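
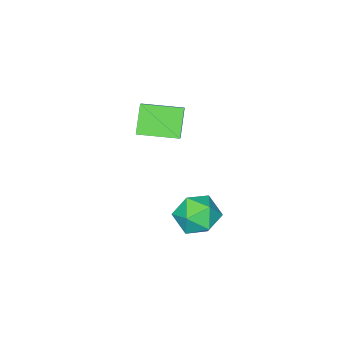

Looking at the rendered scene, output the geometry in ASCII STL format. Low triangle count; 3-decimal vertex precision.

solid 
facet normal -0.577 -0.524 -0.627
outer loop
vertex -2.68 -0.919 3.923
vertex -3.762 0.425 3.795
vertex -1.923 -0.415 2.806
endloop
endfacet
facet normal 0.626 -0.777 0.074
outer loop
vertex -1.318 0.135 3.465
vertex -2.68 -0.919 3.923
vertex -1.923 -0.415 2.806
endloop
endfacet
facet normal -0.577 -0.523 -0.627
outer loop
vertex -1.923 -0.415 2.806
vertex -3.762 0.425 3.795
vertex -3.005 0.929 2.679
endloop
endfacet
facet normal 0.526 0.350 -0.775
outer loop
vertex -3.005 0.929 2.679
vertex -1.318 0.135 3.465
vertex -1.923 -0.415 2.806
endloop
endfacet
facet normal -0.526 -0.350 0.775
outer loop
vertex -2.68 -0.919 3.923
vertex -3.157 0.975 4.454
vertex -3.762 0.425 3.795
endloop
endfacet
facet normal 0.626 -0.777 0.074
outer loop
vertex -2.075 -0.369 4.581
vertex -2.68 -0.919 3.923
vertex -1.318 0.135 3.465
endloop
endfacet
facet normal -0.526 -0.350 0.776
outer loop
vertex -2.075 -0.369 4.581
vertex -3.157 0.975 4.454
vertex -2.68 -0.919 3.923
endloop
endfacet
facet normal -0.626 0.777 -0.074
outer loop
vertex -3.762 0.425 3.795
vertex -3.157 0.975 4.454
vertex -3.005 0.929 2.679
endloop
endfacet
facet normal 0.526 0.349 -0.776
outer loop
vertex -2.4 1.479 3.337
vertex -1.318 0.135 3.465
vertex -3.005 0.929 2.679
endloop
endfacet
facet normal -0.626 0.777 -0.074
outer loop
vertex -3.005 0.929 2.679
vertex -3.157 0.975 4.454
vertex -2.4 1.479 3.337
endloop
endfacet
facet normal 0.576 0.524 0.627
outer loop
vertex -2.4 1.479 3.337
vertex -2.075 -0.369 4.581
vertex -1.318 0.135 3.465
endloop
endfacet
facet normal 0.577 0.524 0.627
outer loop
vertex -3.157 0.975 4.454
vertex -2.075 -0.369 4.581
vertex -2.4 1.479 3.337
endloop
endfacet
facet normal 0.388 0.166 0.907
outer loop
vertex -2.704 2.831 -0.34
vertex -2.46 1.79 -0.254
vertex -1.752 2.473 -0.682
endloop
endfacet
facet normal 0.456 0.743 0.491
outer loop
vertex -2.704 2.831 -0.34
vertex -1.752 2.473 -0.682
vertex -2.296 3.191 -1.264
endloop
endfacet
facet normal -0.196 0.940 0.280
outer loop
vertex -2.704 2.831 -0.34
vertex -2.296 3.191 -1.264
vertex -3.339 2.953 -1.195
endloop
endfacet
facet normal -0.668 0.485 0.565
outer loop
vertex -2.704 2.831 -0.34
vertex -3.339 2.953 -1.195
vertex -3.44 2.086 -0.571
endloop
endfacet
facet normal -0.306 0.007 0.952
outer loop
vertex -2.704 2.831 -0.34
vertex -3.44 2.086 -0.571
vertex -2.46 1.79 -0.254
endloop
endfacet
facet normal 0.827 0.555 -0.089
outer loop
vertex -2.296 3.191 -1.264
vertex -1.752 2.473 -0.682
vertex -1.8 2.374 -1.749
endloop
endfacet
facet normal 0.718 -0.379 0.584
outer loop
vertex -1.752 2.473 -0.682
vertex -2.46 1.79 -0.254
vertex -1.901 1.507 -1.125
endloop
endfacet
facet normal -0.405 -0.636 0.657
outer loop
vertex -2.46 1.79 -0.254
vertex -3.44 2.086 -0.571
vertex -2.944 1.269 -1.056
endloop
endfacet
facet normal -0.990 0.138 0.032
outer loop
vertex -3.44 2.086 -0.571
vertex -3.339 2.953 -1.195
vertex -3.488 1.987 -1.638
endloop
endfacet
facet normal -0.228 0.874 -0.430
outer loop
vertex -3.339 2.953 -1.195
vertex -2.296 3.191 -1.264
vertex -2.78 2.67 -2.066
endloop
endfacet
facet normal 0.668 -0.485 -0.565
outer loop
vertex -2.536 1.629 -1.98
vertex -1.8 2.374 -1.749
vertex -1.901 1.507 -1.125
endloop
endfacet
facet normal 0.196 -0.940 -0.280
outer loop
vertex -2.536 1.629 -1.98
vertex -1.901 1.507 -1.125
vertex -2.944 1.269 -1.056
endloop
endfacet
facet normal -0.456 -0.743 -0.491
outer loop
vertex -2.536 1.629 -1.98
vertex -2.944 1.269 -1.056
vertex -3.488 1.987 -1.638
endloop
endfacet
facet normal -0.388 -0.166 -0.907
outer loop
vertex -2.536 1.629 -1.98
vertex -3.488 1.987 -1.638
vertex -2.78 2.67 -2.066
endloop
endfacet
facet normal 0.306 -0.007 -0.952
outer loop
vertex -2.536 1.629 -1.98
vertex -2.78 2.67 -2.066
vertex -1.8 2.374 -1.749
endloop
endfacet
facet normal 0.990 -0.138 -0.032
outer loop
vertex -1.901 1.507 -1.125
vertex -1.8 2.374 -1.749
vertex -1.752 2.473 -0.682
endloop
endfacet
facet normal 0.228 -0.874 0.430
outer loop
vertex -2.944 1.269 -1.056
vertex -1.901 1.507 -1.125
vertex -2.46 1.79 -0.254
endloop
endfacet
facet normal -0.827 -0.555 0.089
outer loop
vertex -3.488 1.987 -1.638
vertex -2.944 1.269 -1.056
vertex -3.44 2.086 -0.571
endloop
endfacet
facet normal -0.718 0.379 -0.584
outer loop
vertex -2.78 2.67 -2.066
vertex -3.488 1.987 -1.638
vertex -3.339 2.953 -1.195
endloop
endfacet
facet normal 0.405 0.636 -0.657
outer loop
vertex -1.8 2.374 -1.749
vertex -2.78 2.67 -2.066
vertex -2.296 3.191 -1.264
endloop
endfacet

endsolid


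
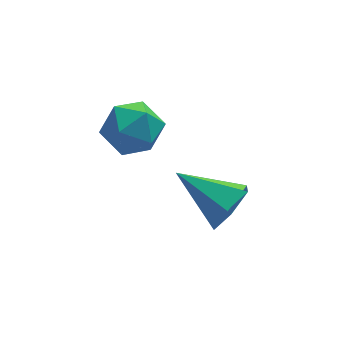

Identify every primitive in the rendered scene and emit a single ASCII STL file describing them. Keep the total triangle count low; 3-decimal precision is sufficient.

solid 
facet normal -0.779 0.568 0.264
outer loop
vertex -3.82 1.348 2.67
vertex -4.447 0.455 2.74
vertex -3.895 0.805 3.616
endloop
endfacet
facet normal -0.166 0.861 0.481
outer loop
vertex -3.82 1.348 2.67
vertex -3.895 0.805 3.616
vertex -2.926 1.182 3.276
endloop
endfacet
facet normal 0.243 0.965 -0.095
outer loop
vertex -3.82 1.348 2.67
vertex -2.926 1.182 3.276
vertex -2.88 1.064 2.19
endloop
endfacet
facet normal -0.118 0.736 -0.666
outer loop
vertex -3.82 1.348 2.67
vertex -2.88 1.064 2.19
vertex -3.82 0.614 1.859
endloop
endfacet
facet normal -0.749 0.491 -0.445
outer loop
vertex -3.82 1.348 2.67
vertex -3.82 0.614 1.859
vertex -4.447 0.455 2.74
endloop
endfacet
facet normal 0.165 0.392 0.905
outer loop
vertex -2.926 1.182 3.276
vertex -3.895 0.805 3.616
vertex -3.0 0.186 3.721
endloop
endfacet
facet normal -0.828 -0.082 0.555
outer loop
vertex -3.895 0.805 3.616
vertex -4.447 0.455 2.74
vertex -3.94 -0.264 3.39
endloop
endfacet
facet normal -0.779 -0.207 -0.592
outer loop
vertex -4.447 0.455 2.74
vertex -3.82 0.614 1.859
vertex -3.894 -0.382 2.304
endloop
endfacet
facet normal 0.244 0.191 -0.951
outer loop
vertex -3.82 0.614 1.859
vertex -2.88 1.064 2.19
vertex -2.925 -0.005 1.964
endloop
endfacet
facet normal 0.828 0.560 -0.026
outer loop
vertex -2.88 1.064 2.19
vertex -2.926 1.182 3.276
vertex -2.373 0.345 2.84
endloop
endfacet
facet normal 0.118 -0.736 0.666
outer loop
vertex -3.0 -0.548 2.91
vertex -3.0 0.186 3.721
vertex -3.94 -0.264 3.39
endloop
endfacet
facet normal -0.243 -0.965 0.095
outer loop
vertex -3.0 -0.548 2.91
vertex -3.94 -0.264 3.39
vertex -3.894 -0.382 2.304
endloop
endfacet
facet normal 0.166 -0.861 -0.481
outer loop
vertex -3.0 -0.548 2.91
vertex -3.894 -0.382 2.304
vertex -2.925 -0.005 1.964
endloop
endfacet
facet normal 0.779 -0.568 -0.264
outer loop
vertex -3.0 -0.548 2.91
vertex -2.925 -0.005 1.964
vertex -2.373 0.345 2.84
endloop
endfacet
facet normal 0.749 -0.491 0.445
outer loop
vertex -3.0 -0.548 2.91
vertex -2.373 0.345 2.84
vertex -3.0 0.186 3.721
endloop
endfacet
facet normal -0.244 -0.191 0.951
outer loop
vertex -3.94 -0.264 3.39
vertex -3.0 0.186 3.721
vertex -3.895 0.805 3.616
endloop
endfacet
facet normal -0.828 -0.560 0.026
outer loop
vertex -3.894 -0.382 2.304
vertex -3.94 -0.264 3.39
vertex -4.447 0.455 2.74
endloop
endfacet
facet normal -0.165 -0.392 -0.905
outer loop
vertex -2.925 -0.005 1.964
vertex -3.894 -0.382 2.304
vertex -3.82 0.614 1.859
endloop
endfacet
facet normal 0.828 0.082 -0.555
outer loop
vertex -2.373 0.345 2.84
vertex -2.925 -0.005 1.964
vertex -2.88 1.064 2.19
endloop
endfacet
facet normal 0.779 0.207 0.592
outer loop
vertex -3.0 0.186 3.721
vertex -2.373 0.345 2.84
vertex -2.926 1.182 3.276
endloop
endfacet
facet normal 0.708 -0.513 -0.485
outer loop
vertex -0.06 -1.11 0.229
vertex -0.579 -1.002 -0.642
vertex 0.113 -0.304 -0.371
endloop
endfacet
facet normal 0.366 0.504 0.782
outer loop
vertex -0.06 -1.11 0.229
vertex 0.113 -0.304 -0.371
vertex -2.101 0.102 0.402
endloop
endfacet
facet normal 0.708 -0.513 -0.485
outer loop
vertex 0.113 -0.304 -0.371
vertex -0.579 -1.002 -0.642
vertex -0.406 -0.196 -1.242
endloop
endfacet
facet normal 0.184 0.983 0.012
outer loop
vertex 0.113 -0.304 -0.371
vertex -0.406 -0.196 -1.242
vertex -2.101 0.102 0.402
endloop
endfacet
facet normal 0.707 -0.514 -0.486
outer loop
vertex -0.406 -0.196 -1.242
vertex -0.579 -1.002 -0.642
vertex -1.099 -0.893 -1.513
endloop
endfacet
facet normal -0.449 0.675 -0.586
outer loop
vertex -0.406 -0.196 -1.242
vertex -1.099 -0.893 -1.513
vertex -2.101 0.102 0.402
endloop
endfacet
facet normal 0.707 -0.513 -0.486
outer loop
vertex -1.099 -0.893 -1.513
vertex -0.579 -1.002 -0.642
vertex -1.272 -1.7 -0.913
endloop
endfacet
facet normal -0.903 -0.114 -0.414
outer loop
vertex -1.099 -0.893 -1.513
vertex -1.272 -1.7 -0.913
vertex -2.101 0.102 0.402
endloop
endfacet
facet normal 0.707 -0.514 -0.485
outer loop
vertex -1.272 -1.7 -0.913
vertex -0.579 -1.002 -0.642
vertex -0.753 -1.808 -0.042
endloop
endfacet
facet normal -0.722 -0.593 0.357
outer loop
vertex -1.272 -1.7 -0.913
vertex -0.753 -1.808 -0.042
vertex -2.101 0.102 0.402
endloop
endfacet
facet normal 0.707 -0.514 -0.485
outer loop
vertex -0.753 -1.808 -0.042
vertex -0.579 -1.002 -0.642
vertex -0.06 -1.11 0.229
endloop
endfacet
facet normal -0.088 -0.284 0.955
outer loop
vertex -0.753 -1.808 -0.042
vertex -0.06 -1.11 0.229
vertex -2.101 0.102 0.402
endloop
endfacet

endsolid


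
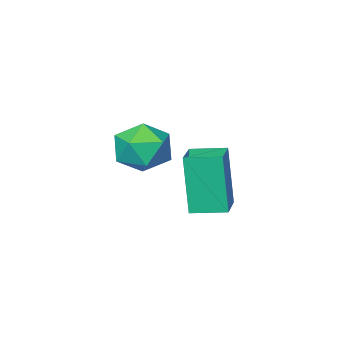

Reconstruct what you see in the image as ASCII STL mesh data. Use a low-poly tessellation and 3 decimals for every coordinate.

solid 
facet normal -0.725 0.681 0.104
outer loop
vertex -4.742 -0.259 -0.37
vertex -3.916 0.595 -0.203
vertex -4.697 0.108 -2.458
endloop
endfacet
facet normal -0.689 -0.711 -0.140
outer loop
vertex -3.864 -0.675 -2.577
vertex -4.742 -0.259 -0.37
vertex -4.697 0.108 -2.458
endloop
endfacet
facet normal -0.725 0.681 0.104
outer loop
vertex -4.697 0.108 -2.458
vertex -3.916 0.595 -0.203
vertex -3.871 0.962 -2.29
endloop
endfacet
facet normal 0.022 0.173 -0.985
outer loop
vertex -3.871 0.962 -2.29
vertex -3.864 -0.675 -2.577
vertex -4.697 0.108 -2.458
endloop
endfacet
facet normal -0.021 -0.172 0.985
outer loop
vertex -4.742 -0.259 -0.37
vertex -3.083 -0.188 -0.322
vertex -3.916 0.595 -0.203
endloop
endfacet
facet normal -0.689 -0.711 -0.140
outer loop
vertex -3.909 -1.042 -0.49
vertex -4.742 -0.259 -0.37
vertex -3.864 -0.675 -2.577
endloop
endfacet
facet normal -0.021 -0.173 0.985
outer loop
vertex -3.909 -1.042 -0.49
vertex -3.083 -0.188 -0.322
vertex -4.742 -0.259 -0.37
endloop
endfacet
facet normal 0.689 0.711 0.140
outer loop
vertex -3.916 0.595 -0.203
vertex -3.083 -0.188 -0.322
vertex -3.871 0.962 -2.29
endloop
endfacet
facet normal 0.021 0.173 -0.985
outer loop
vertex -3.038 0.179 -2.41
vertex -3.864 -0.675 -2.577
vertex -3.871 0.962 -2.29
endloop
endfacet
facet normal 0.689 0.711 0.140
outer loop
vertex -3.871 0.962 -2.29
vertex -3.083 -0.188 -0.322
vertex -3.038 0.179 -2.41
endloop
endfacet
facet normal 0.725 -0.681 -0.104
outer loop
vertex -3.038 0.179 -2.41
vertex -3.909 -1.042 -0.49
vertex -3.864 -0.675 -2.577
endloop
endfacet
facet normal 0.725 -0.681 -0.104
outer loop
vertex -3.083 -0.188 -0.322
vertex -3.909 -1.042 -0.49
vertex -3.038 0.179 -2.41
endloop
endfacet
facet normal 0.224 0.495 0.840
outer loop
vertex -3.869 -2.312 -0.661
vertex -3.757 -3.208 -0.163
vertex -2.949 -2.775 -0.634
endloop
endfacet
facet normal 0.427 0.865 0.264
outer loop
vertex -3.869 -2.312 -0.661
vertex -2.949 -2.775 -0.634
vertex -3.283 -2.343 -1.508
endloop
endfacet
facet normal -0.150 0.979 -0.139
outer loop
vertex -3.869 -2.312 -0.661
vertex -3.283 -2.343 -1.508
vertex -4.298 -2.508 -1.577
endloop
endfacet
facet normal -0.710 0.679 0.187
outer loop
vertex -3.869 -2.312 -0.661
vertex -4.298 -2.508 -1.577
vertex -4.591 -3.043 -0.746
endloop
endfacet
facet normal -0.478 0.380 0.792
outer loop
vertex -3.869 -2.312 -0.661
vertex -4.591 -3.043 -0.746
vertex -3.757 -3.208 -0.163
endloop
endfacet
facet normal 0.881 0.460 -0.109
outer loop
vertex -3.283 -2.343 -1.508
vertex -2.949 -2.775 -0.634
vertex -2.809 -3.257 -1.534
endloop
endfacet
facet normal 0.553 -0.139 0.821
outer loop
vertex -2.949 -2.775 -0.634
vertex -3.757 -3.208 -0.163
vertex -3.102 -3.792 -0.703
endloop
endfacet
facet normal -0.584 -0.324 0.744
outer loop
vertex -3.757 -3.208 -0.163
vertex -4.591 -3.043 -0.746
vertex -4.117 -3.957 -0.772
endloop
endfacet
facet normal -0.959 0.160 -0.235
outer loop
vertex -4.591 -3.043 -0.746
vertex -4.298 -2.508 -1.577
vertex -4.451 -3.525 -1.646
endloop
endfacet
facet normal -0.053 0.645 -0.762
outer loop
vertex -4.298 -2.508 -1.577
vertex -3.283 -2.343 -1.508
vertex -3.643 -3.092 -2.117
endloop
endfacet
facet normal 0.710 -0.679 -0.187
outer loop
vertex -3.531 -3.988 -1.619
vertex -2.809 -3.257 -1.534
vertex -3.102 -3.792 -0.703
endloop
endfacet
facet normal 0.150 -0.979 0.139
outer loop
vertex -3.531 -3.988 -1.619
vertex -3.102 -3.792 -0.703
vertex -4.117 -3.957 -0.772
endloop
endfacet
facet normal -0.427 -0.865 -0.264
outer loop
vertex -3.531 -3.988 -1.619
vertex -4.117 -3.957 -0.772
vertex -4.451 -3.525 -1.646
endloop
endfacet
facet normal -0.224 -0.495 -0.840
outer loop
vertex -3.531 -3.988 -1.619
vertex -4.451 -3.525 -1.646
vertex -3.643 -3.092 -2.117
endloop
endfacet
facet normal 0.478 -0.380 -0.792
outer loop
vertex -3.531 -3.988 -1.619
vertex -3.643 -3.092 -2.117
vertex -2.809 -3.257 -1.534
endloop
endfacet
facet normal 0.959 -0.160 0.235
outer loop
vertex -3.102 -3.792 -0.703
vertex -2.809 -3.257 -1.534
vertex -2.949 -2.775 -0.634
endloop
endfacet
facet normal 0.053 -0.645 0.762
outer loop
vertex -4.117 -3.957 -0.772
vertex -3.102 -3.792 -0.703
vertex -3.757 -3.208 -0.163
endloop
endfacet
facet normal -0.881 -0.460 0.109
outer loop
vertex -4.451 -3.525 -1.646
vertex -4.117 -3.957 -0.772
vertex -4.591 -3.043 -0.746
endloop
endfacet
facet normal -0.553 0.139 -0.821
outer loop
vertex -3.643 -3.092 -2.117
vertex -4.451 -3.525 -1.646
vertex -4.298 -2.508 -1.577
endloop
endfacet
facet normal 0.584 0.324 -0.744
outer loop
vertex -2.809 -3.257 -1.534
vertex -3.643 -3.092 -2.117
vertex -3.283 -2.343 -1.508
endloop
endfacet

endsolid


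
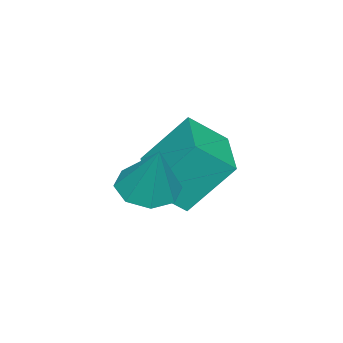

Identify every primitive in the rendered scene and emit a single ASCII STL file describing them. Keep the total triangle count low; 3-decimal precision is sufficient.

solid 
facet normal -0.304 -0.336 -0.891
outer loop
vertex -0.037 -2.826 -1.96
vertex -0.698 -2.66 -1.797
vertex -0.165 -2.326 -2.105
endloop
endfacet
facet normal 0.966 0.257 0.035
outer loop
vertex -0.037 -2.826 -1.96
vertex -0.165 -2.326 -2.105
vertex -0.262 -2.18 -0.523
endloop
endfacet
facet normal -0.305 -0.335 -0.891
outer loop
vertex -0.165 -2.326 -2.105
vertex -0.698 -2.66 -1.797
vertex -0.604 -2.022 -2.069
endloop
endfacet
facet normal 0.567 0.823 -0.041
outer loop
vertex -0.165 -2.326 -2.105
vertex -0.604 -2.022 -2.069
vertex -0.262 -2.18 -0.523
endloop
endfacet
facet normal -0.303 -0.336 -0.892
outer loop
vertex -0.604 -2.022 -2.069
vertex -0.698 -2.66 -1.797
vertex -1.099 -2.091 -1.875
endloop
endfacet
facet normal -0.090 0.989 0.121
outer loop
vertex -0.604 -2.022 -2.069
vertex -1.099 -2.091 -1.875
vertex -0.262 -2.18 -0.523
endloop
endfacet
facet normal -0.305 -0.337 -0.891
outer loop
vertex -1.099 -2.091 -1.875
vertex -0.698 -2.66 -1.797
vertex -1.358 -2.494 -1.634
endloop
endfacet
facet normal -0.622 0.656 0.428
outer loop
vertex -1.099 -2.091 -1.875
vertex -1.358 -2.494 -1.634
vertex -0.262 -2.18 -0.523
endloop
endfacet
facet normal -0.304 -0.335 -0.892
outer loop
vertex -1.358 -2.494 -1.634
vertex -0.698 -2.66 -1.797
vertex -1.23 -2.994 -1.49
endloop
endfacet
facet normal -0.714 0.019 0.699
outer loop
vertex -1.358 -2.494 -1.634
vertex -1.23 -2.994 -1.49
vertex -0.262 -2.18 -0.523
endloop
endfacet
facet normal -0.304 -0.336 -0.892
outer loop
vertex -1.23 -2.994 -1.49
vertex -0.698 -2.66 -1.797
vertex -0.791 -3.298 -1.525
endloop
endfacet
facet normal -0.316 -0.546 0.776
outer loop
vertex -1.23 -2.994 -1.49
vertex -0.791 -3.298 -1.525
vertex -0.262 -2.18 -0.523
endloop
endfacet
facet normal -0.304 -0.336 -0.891
outer loop
vertex -0.791 -3.298 -1.525
vertex -0.698 -2.66 -1.797
vertex -0.297 -3.228 -1.72
endloop
endfacet
facet normal 0.343 -0.712 0.613
outer loop
vertex -0.791 -3.298 -1.525
vertex -0.297 -3.228 -1.72
vertex -0.262 -2.18 -0.523
endloop
endfacet
facet normal -0.304 -0.336 -0.892
outer loop
vertex -0.297 -3.228 -1.72
vertex -0.698 -2.66 -1.797
vertex -0.037 -2.826 -1.96
endloop
endfacet
facet normal 0.872 -0.380 0.308
outer loop
vertex -0.297 -3.228 -1.72
vertex -0.037 -2.826 -1.96
vertex -0.262 -2.18 -0.523
endloop
endfacet
facet normal -0.858 -0.510 0.062
outer loop
vertex -2.562 -3.78 -2.037
vertex -3.01 -2.877 -0.807
vertex -3.035 -3.069 -2.73
endloop
endfacet
facet normal 0.281 -0.567 -0.774
outer loop
vertex -1.61 -2.223 -2.833
vertex -2.562 -3.78 -2.037
vertex -3.035 -3.069 -2.73
endloop
endfacet
facet normal -0.858 -0.509 0.062
outer loop
vertex -3.035 -3.069 -2.73
vertex -3.01 -2.877 -0.807
vertex -3.482 -2.166 -1.5
endloop
endfacet
facet normal -0.429 0.646 -0.631
outer loop
vertex -3.482 -2.166 -1.5
vertex -1.61 -2.223 -2.833
vertex -3.035 -3.069 -2.73
endloop
endfacet
facet normal 0.429 -0.646 0.631
outer loop
vertex -2.562 -3.78 -2.037
vertex -1.585 -2.031 -0.91
vertex -3.01 -2.877 -0.807
endloop
endfacet
facet normal 0.281 -0.568 -0.774
outer loop
vertex -1.138 -2.934 -2.14
vertex -2.562 -3.78 -2.037
vertex -1.61 -2.223 -2.833
endloop
endfacet
facet normal 0.430 -0.646 0.631
outer loop
vertex -1.138 -2.934 -2.14
vertex -1.585 -2.031 -0.91
vertex -2.562 -3.78 -2.037
endloop
endfacet
facet normal -0.281 0.568 0.774
outer loop
vertex -3.01 -2.877 -0.807
vertex -1.585 -2.031 -0.91
vertex -3.482 -2.166 -1.5
endloop
endfacet
facet normal -0.430 0.646 -0.631
outer loop
vertex -2.058 -1.32 -1.603
vertex -1.61 -2.223 -2.833
vertex -3.482 -2.166 -1.5
endloop
endfacet
facet normal -0.281 0.567 0.774
outer loop
vertex -3.482 -2.166 -1.5
vertex -1.585 -2.031 -0.91
vertex -2.058 -1.32 -1.603
endloop
endfacet
facet normal 0.858 0.510 -0.062
outer loop
vertex -2.058 -1.32 -1.603
vertex -1.138 -2.934 -2.14
vertex -1.61 -2.223 -2.833
endloop
endfacet
facet normal 0.858 0.510 -0.063
outer loop
vertex -1.585 -2.031 -0.91
vertex -1.138 -2.934 -2.14
vertex -2.058 -1.32 -1.603
endloop
endfacet

endsolid


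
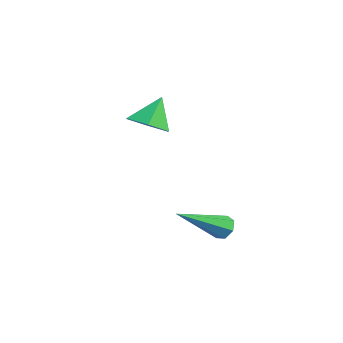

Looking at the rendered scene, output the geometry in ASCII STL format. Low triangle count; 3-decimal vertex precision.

solid 
facet normal 0.214 -0.464 -0.860
outer loop
vertex -2.116 2.644 -0.455
vertex -2.852 2.088 -0.338
vertex -2.946 2.892 -0.795
endloop
endfacet
facet normal 0.238 0.964 0.122
outer loop
vertex -2.116 2.644 -0.455
vertex -2.946 2.892 -0.795
vertex -3.148 2.732 0.858
endloop
endfacet
facet normal 0.213 -0.464 -0.860
outer loop
vertex -2.946 2.892 -0.795
vertex -2.852 2.088 -0.338
vertex -3.681 2.335 -0.677
endloop
endfacet
facet normal -0.604 0.797 0.003
outer loop
vertex -2.946 2.892 -0.795
vertex -3.681 2.335 -0.677
vertex -3.148 2.732 0.858
endloop
endfacet
facet normal 0.213 -0.464 -0.860
outer loop
vertex -3.681 2.335 -0.677
vertex -2.852 2.088 -0.338
vertex -3.587 1.531 -0.22
endloop
endfacet
facet normal -0.948 0.066 0.312
outer loop
vertex -3.681 2.335 -0.677
vertex -3.587 1.531 -0.22
vertex -3.148 2.732 0.858
endloop
endfacet
facet normal 0.214 -0.464 -0.860
outer loop
vertex -3.587 1.531 -0.22
vertex -2.852 2.088 -0.338
vertex -2.757 1.283 0.12
endloop
endfacet
facet normal -0.452 -0.499 0.740
outer loop
vertex -3.587 1.531 -0.22
vertex -2.757 1.283 0.12
vertex -3.148 2.732 0.858
endloop
endfacet
facet normal 0.214 -0.464 -0.860
outer loop
vertex -2.757 1.283 0.12
vertex -2.852 2.088 -0.338
vertex -2.022 1.84 0.002
endloop
endfacet
facet normal 0.390 -0.332 0.859
outer loop
vertex -2.757 1.283 0.12
vertex -2.022 1.84 0.002
vertex -3.148 2.732 0.858
endloop
endfacet
facet normal 0.214 -0.464 -0.860
outer loop
vertex -2.022 1.84 0.002
vertex -2.852 2.088 -0.338
vertex -2.116 2.644 -0.455
endloop
endfacet
facet normal 0.734 0.398 0.550
outer loop
vertex -2.022 1.84 0.002
vertex -2.116 2.644 -0.455
vertex -3.148 2.732 0.858
endloop
endfacet
facet normal -0.172 0.849 -0.500
outer loop
vertex 1.852 3.611 -3.326
vertex 1.622 3.335 -3.715
vertex 1.399 3.545 -3.282
endloop
endfacet
facet normal 0.046 0.316 0.948
outer loop
vertex 1.852 3.611 -3.326
vertex 1.399 3.545 -3.282
vertex 1.998 1.485 -2.625
endloop
endfacet
facet normal -0.173 0.848 -0.500
outer loop
vertex 1.399 3.545 -3.282
vertex 1.622 3.335 -3.715
vertex 1.114 3.32 -3.565
endloop
endfacet
facet normal -0.711 0.017 0.703
outer loop
vertex 1.399 3.545 -3.282
vertex 1.114 3.32 -3.565
vertex 1.998 1.485 -2.625
endloop
endfacet
facet normal -0.172 0.849 -0.499
outer loop
vertex 1.114 3.32 -3.565
vertex 1.622 3.335 -3.715
vertex 1.211 3.107 -3.961
endloop
endfacet
facet normal -0.903 -0.430 0.010
outer loop
vertex 1.114 3.32 -3.565
vertex 1.211 3.107 -3.961
vertex 1.998 1.485 -2.625
endloop
endfacet
facet normal -0.171 0.848 -0.501
outer loop
vertex 1.211 3.107 -3.961
vertex 1.622 3.335 -3.715
vertex 1.618 3.065 -4.171
endloop
endfacet
facet normal -0.387 -0.691 -0.611
outer loop
vertex 1.211 3.107 -3.961
vertex 1.618 3.065 -4.171
vertex 1.998 1.485 -2.625
endloop
endfacet
facet normal -0.174 0.848 -0.501
outer loop
vertex 1.618 3.065 -4.171
vertex 1.622 3.335 -3.715
vertex 2.028 3.227 -4.039
endloop
endfacet
facet normal 0.447 -0.568 -0.691
outer loop
vertex 1.618 3.065 -4.171
vertex 2.028 3.227 -4.039
vertex 1.998 1.485 -2.625
endloop
endfacet
facet normal -0.173 0.849 -0.500
outer loop
vertex 2.028 3.227 -4.039
vertex 1.622 3.335 -3.715
vertex 2.132 3.47 -3.662
endloop
endfacet
facet normal 0.973 -0.154 -0.169
outer loop
vertex 2.028 3.227 -4.039
vertex 2.132 3.47 -3.662
vertex 1.998 1.485 -2.625
endloop
endfacet
facet normal -0.173 0.849 -0.500
outer loop
vertex 2.132 3.47 -3.662
vertex 1.622 3.335 -3.715
vertex 1.852 3.611 -3.326
endloop
endfacet
facet normal 0.793 0.239 0.560
outer loop
vertex 2.132 3.47 -3.662
vertex 1.852 3.611 -3.326
vertex 1.998 1.485 -2.625
endloop
endfacet

endsolid


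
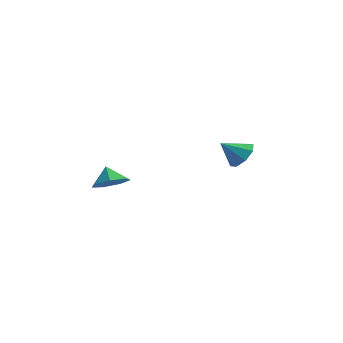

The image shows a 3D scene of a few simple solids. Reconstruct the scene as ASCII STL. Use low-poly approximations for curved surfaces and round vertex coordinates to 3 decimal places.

solid 
facet normal 0.510 -0.257 -0.821
outer loop
vertex -0.457 -2.96 2.42
vertex -1.342 -3.075 1.906
vertex -0.761 -2.23 2.003
endloop
endfacet
facet normal 0.287 0.562 0.775
outer loop
vertex -0.457 -2.96 2.42
vertex -0.761 -2.23 2.003
vertex -1.918 -2.785 2.834
endloop
endfacet
facet normal 0.510 -0.257 -0.821
outer loop
vertex -0.761 -2.23 2.003
vertex -1.342 -3.075 1.906
vertex -1.502 -2.137 1.513
endloop
endfacet
facet normal -0.149 0.906 0.397
outer loop
vertex -0.761 -2.23 2.003
vertex -1.502 -2.137 1.513
vertex -1.918 -2.785 2.834
endloop
endfacet
facet normal 0.510 -0.257 -0.821
outer loop
vertex -1.502 -2.137 1.513
vertex -1.342 -3.075 1.906
vertex -2.123 -2.75 1.319
endloop
endfacet
facet normal -0.716 0.689 0.113
outer loop
vertex -1.502 -2.137 1.513
vertex -2.123 -2.75 1.319
vertex -1.918 -2.785 2.834
endloop
endfacet
facet normal 0.510 -0.257 -0.821
outer loop
vertex -2.123 -2.75 1.319
vertex -1.342 -3.075 1.906
vertex -2.156 -3.608 1.567
endloop
endfacet
facet normal -0.988 0.077 0.135
outer loop
vertex -2.123 -2.75 1.319
vertex -2.156 -3.608 1.567
vertex -1.918 -2.785 2.834
endloop
endfacet
facet normal 0.510 -0.257 -0.821
outer loop
vertex -2.156 -3.608 1.567
vertex -1.342 -3.075 1.906
vertex -1.576 -4.065 2.071
endloop
endfacet
facet normal -0.760 -0.470 0.448
outer loop
vertex -2.156 -3.608 1.567
vertex -1.576 -4.065 2.071
vertex -1.918 -2.785 2.834
endloop
endfacet
facet normal 0.509 -0.257 -0.821
outer loop
vertex -1.576 -4.065 2.071
vertex -1.342 -3.075 1.906
vertex -0.819 -3.777 2.45
endloop
endfacet
facet normal -0.203 -0.541 0.816
outer loop
vertex -1.576 -4.065 2.071
vertex -0.819 -3.777 2.45
vertex -1.918 -2.785 2.834
endloop
endfacet
facet normal 0.510 -0.256 -0.821
outer loop
vertex -0.819 -3.777 2.45
vertex -1.342 -3.075 1.906
vertex -0.457 -2.96 2.42
endloop
endfacet
facet normal 0.263 -0.081 0.961
outer loop
vertex -0.819 -3.777 2.45
vertex -0.457 -2.96 2.42
vertex -1.918 -2.785 2.834
endloop
endfacet
facet normal 0.515 0.577 -0.633
outer loop
vertex 2.624 3.608 3.028
vertex 1.832 3.737 2.501
vertex 2.235 4.192 3.244
endloop
endfacet
facet normal 0.313 -0.139 0.940
outer loop
vertex 2.624 3.608 3.028
vertex 2.235 4.192 3.244
vertex 1.068 2.883 3.439
endloop
endfacet
facet normal 0.516 0.577 -0.633
outer loop
vertex 2.235 4.192 3.244
vertex 1.832 3.737 2.501
vertex 1.61 4.51 3.025
endloop
endfacet
facet normal -0.177 0.298 0.938
outer loop
vertex 2.235 4.192 3.244
vertex 1.61 4.51 3.025
vertex 1.068 2.883 3.439
endloop
endfacet
facet normal 0.515 0.577 -0.633
outer loop
vertex 1.61 4.51 3.025
vertex 1.832 3.737 2.501
vertex 1.115 4.375 2.499
endloop
endfacet
facet normal -0.719 0.387 0.578
outer loop
vertex 1.61 4.51 3.025
vertex 1.115 4.375 2.499
vertex 1.068 2.883 3.439
endloop
endfacet
facet normal 0.515 0.577 -0.633
outer loop
vertex 1.115 4.375 2.499
vertex 1.832 3.737 2.501
vertex 1.04 3.866 1.974
endloop
endfacet
facet normal -0.995 0.075 0.069
outer loop
vertex 1.115 4.375 2.499
vertex 1.04 3.866 1.974
vertex 1.068 2.883 3.439
endloop
endfacet
facet normal 0.515 0.577 -0.633
outer loop
vertex 1.04 3.866 1.974
vertex 1.832 3.737 2.501
vertex 1.429 3.282 1.758
endloop
endfacet
facet normal -0.843 -0.454 -0.289
outer loop
vertex 1.04 3.866 1.974
vertex 1.429 3.282 1.758
vertex 1.068 2.883 3.439
endloop
endfacet
facet normal 0.516 0.577 -0.633
outer loop
vertex 1.429 3.282 1.758
vertex 1.832 3.737 2.501
vertex 2.054 2.964 1.978
endloop
endfacet
facet normal -0.352 -0.891 -0.287
outer loop
vertex 1.429 3.282 1.758
vertex 2.054 2.964 1.978
vertex 1.068 2.883 3.439
endloop
endfacet
facet normal 0.516 0.577 -0.633
outer loop
vertex 2.054 2.964 1.978
vertex 1.832 3.737 2.501
vertex 2.549 3.099 2.504
endloop
endfacet
facet normal 0.189 -0.979 0.073
outer loop
vertex 2.054 2.964 1.978
vertex 2.549 3.099 2.504
vertex 1.068 2.883 3.439
endloop
endfacet
facet normal 0.516 0.577 -0.634
outer loop
vertex 2.549 3.099 2.504
vertex 1.832 3.737 2.501
vertex 2.624 3.608 3.028
endloop
endfacet
facet normal 0.465 -0.667 0.582
outer loop
vertex 2.549 3.099 2.504
vertex 2.624 3.608 3.028
vertex 1.068 2.883 3.439
endloop
endfacet

endsolid


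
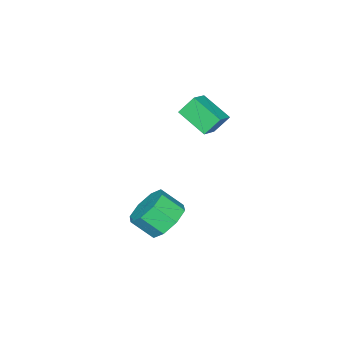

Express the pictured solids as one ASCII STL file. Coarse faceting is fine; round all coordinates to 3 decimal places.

solid 
facet normal -0.882 -0.198 -0.428
outer loop
vertex -0.511 -4.176 3.626
vertex -0.476 -2.897 2.964
vertex -0.059 -4.575 2.88
endloop
endfacet
facet normal -0.024 -0.888 0.460
outer loop
vertex 0.796 -4.383 3.296
vertex -0.511 -4.176 3.626
vertex -0.059 -4.575 2.88
endloop
endfacet
facet normal -0.882 -0.198 -0.428
outer loop
vertex -0.059 -4.575 2.88
vertex -0.476 -2.897 2.964
vertex -0.024 -3.296 2.218
endloop
endfacet
facet normal 0.472 -0.415 -0.778
outer loop
vertex -0.024 -3.296 2.218
vertex 0.796 -4.383 3.296
vertex -0.059 -4.575 2.88
endloop
endfacet
facet normal -0.472 0.415 0.778
outer loop
vertex -0.511 -4.176 3.626
vertex 0.379 -2.705 3.38
vertex -0.476 -2.897 2.964
endloop
endfacet
facet normal -0.024 -0.888 0.460
outer loop
vertex 0.344 -3.984 4.042
vertex -0.511 -4.176 3.626
vertex 0.796 -4.383 3.296
endloop
endfacet
facet normal -0.472 0.415 0.778
outer loop
vertex 0.344 -3.984 4.042
vertex 0.379 -2.705 3.38
vertex -0.511 -4.176 3.626
endloop
endfacet
facet normal 0.024 0.888 -0.460
outer loop
vertex -0.476 -2.897 2.964
vertex 0.379 -2.705 3.38
vertex -0.024 -3.296 2.218
endloop
endfacet
facet normal 0.472 -0.415 -0.778
outer loop
vertex 0.831 -3.104 2.634
vertex 0.796 -4.383 3.296
vertex -0.024 -3.296 2.218
endloop
endfacet
facet normal 0.024 0.888 -0.460
outer loop
vertex -0.024 -3.296 2.218
vertex 0.379 -2.705 3.38
vertex 0.831 -3.104 2.634
endloop
endfacet
facet normal 0.882 0.198 0.428
outer loop
vertex 0.831 -3.104 2.634
vertex 0.344 -3.984 4.042
vertex 0.796 -4.383 3.296
endloop
endfacet
facet normal 0.882 0.198 0.428
outer loop
vertex 0.379 -2.705 3.38
vertex 0.344 -3.984 4.042
vertex 0.831 -3.104 2.634
endloop
endfacet
facet normal -0.329 0.681 -0.654
outer loop
vertex 2.834 -3.988 -2.29
vertex 2.517 -3.452 -1.573
vertex 3.335 -3.517 -2.052
endloop
endfacet
facet normal 0.646 -0.343 -0.682
outer loop
vertex 2.834 -3.988 -2.29
vertex 3.335 -3.517 -2.052
vertex 3.219 -4.784 -1.525
endloop
endfacet
facet normal 0.646 -0.343 -0.682
outer loop
vertex 3.219 -4.784 -1.525
vertex 3.335 -3.517 -2.052
vertex 3.72 -4.314 -1.287
endloop
endfacet
facet normal 0.329 -0.682 0.654
outer loop
vertex 3.219 -4.784 -1.525
vertex 3.72 -4.314 -1.287
vertex 2.903 -4.248 -0.807
endloop
endfacet
facet normal -0.329 0.681 -0.654
outer loop
vertex 3.335 -3.517 -2.052
vertex 2.517 -3.452 -1.573
vertex 3.357 -3.008 -1.533
endloop
endfacet
facet normal 0.944 0.215 -0.251
outer loop
vertex 3.335 -3.517 -2.052
vertex 3.357 -3.008 -1.533
vertex 3.72 -4.314 -1.287
endloop
endfacet
facet normal 0.944 0.215 -0.251
outer loop
vertex 3.72 -4.314 -1.287
vertex 3.357 -3.008 -1.533
vertex 3.742 -3.805 -0.768
endloop
endfacet
facet normal 0.329 -0.681 0.654
outer loop
vertex 3.72 -4.314 -1.287
vertex 3.742 -3.805 -0.768
vertex 2.903 -4.248 -0.807
endloop
endfacet
facet normal -0.329 0.681 -0.655
outer loop
vertex 3.357 -3.008 -1.533
vertex 2.517 -3.452 -1.573
vertex 2.887 -2.759 -1.038
endloop
endfacet
facet normal 0.688 0.647 0.328
outer loop
vertex 3.357 -3.008 -1.533
vertex 2.887 -2.759 -1.038
vertex 3.742 -3.805 -0.768
endloop
endfacet
facet normal 0.688 0.647 0.327
outer loop
vertex 3.742 -3.805 -0.768
vertex 2.887 -2.759 -1.038
vertex 3.272 -3.556 -0.272
endloop
endfacet
facet normal 0.329 -0.681 0.654
outer loop
vertex 3.742 -3.805 -0.768
vertex 3.272 -3.556 -0.272
vertex 2.903 -4.248 -0.807
endloop
endfacet
facet normal -0.330 0.681 -0.654
outer loop
vertex 2.887 -2.759 -1.038
vertex 2.517 -3.452 -1.573
vertex 2.201 -2.916 -0.855
endloop
endfacet
facet normal 0.030 0.700 0.713
outer loop
vertex 2.887 -2.759 -1.038
vertex 2.201 -2.916 -0.855
vertex 3.272 -3.556 -0.272
endloop
endfacet
facet normal 0.030 0.700 0.713
outer loop
vertex 3.272 -3.556 -0.272
vertex 2.201 -2.916 -0.855
vertex 2.586 -3.712 -0.09
endloop
endfacet
facet normal 0.328 -0.681 0.654
outer loop
vertex 3.272 -3.556 -0.272
vertex 2.586 -3.712 -0.09
vertex 2.903 -4.248 -0.807
endloop
endfacet
facet normal -0.329 0.682 -0.654
outer loop
vertex 2.201 -2.916 -0.855
vertex 2.517 -3.452 -1.573
vertex 1.7 -3.386 -1.093
endloop
endfacet
facet normal -0.646 0.343 0.682
outer loop
vertex 2.201 -2.916 -0.855
vertex 1.7 -3.386 -1.093
vertex 2.586 -3.712 -0.09
endloop
endfacet
facet normal -0.646 0.343 0.682
outer loop
vertex 2.586 -3.712 -0.09
vertex 1.7 -3.386 -1.093
vertex 2.085 -4.183 -0.328
endloop
endfacet
facet normal 0.329 -0.681 0.654
outer loop
vertex 2.586 -3.712 -0.09
vertex 2.085 -4.183 -0.328
vertex 2.903 -4.248 -0.807
endloop
endfacet
facet normal -0.329 0.681 -0.654
outer loop
vertex 1.7 -3.386 -1.093
vertex 2.517 -3.452 -1.573
vertex 1.678 -3.895 -1.612
endloop
endfacet
facet normal -0.944 -0.215 0.251
outer loop
vertex 1.7 -3.386 -1.093
vertex 1.678 -3.895 -1.612
vertex 2.085 -4.183 -0.328
endloop
endfacet
facet normal -0.944 -0.215 0.251
outer loop
vertex 2.085 -4.183 -0.328
vertex 1.678 -3.895 -1.612
vertex 2.063 -4.692 -0.847
endloop
endfacet
facet normal 0.329 -0.681 0.654
outer loop
vertex 2.085 -4.183 -0.328
vertex 2.063 -4.692 -0.847
vertex 2.903 -4.248 -0.807
endloop
endfacet
facet normal -0.329 0.681 -0.654
outer loop
vertex 1.678 -3.895 -1.612
vertex 2.517 -3.452 -1.573
vertex 2.148 -4.144 -2.108
endloop
endfacet
facet normal -0.689 -0.647 -0.328
outer loop
vertex 1.678 -3.895 -1.612
vertex 2.148 -4.144 -2.108
vertex 2.063 -4.692 -0.847
endloop
endfacet
facet normal -0.688 -0.647 -0.328
outer loop
vertex 2.063 -4.692 -0.847
vertex 2.148 -4.144 -2.108
vertex 2.533 -4.941 -1.342
endloop
endfacet
facet normal 0.329 -0.681 0.655
outer loop
vertex 2.063 -4.692 -0.847
vertex 2.533 -4.941 -1.342
vertex 2.903 -4.248 -0.807
endloop
endfacet
facet normal -0.328 0.681 -0.654
outer loop
vertex 2.148 -4.144 -2.108
vertex 2.517 -3.452 -1.573
vertex 2.834 -3.988 -2.29
endloop
endfacet
facet normal -0.030 -0.700 -0.713
outer loop
vertex 2.148 -4.144 -2.108
vertex 2.834 -3.988 -2.29
vertex 2.533 -4.941 -1.342
endloop
endfacet
facet normal -0.030 -0.700 -0.713
outer loop
vertex 2.533 -4.941 -1.342
vertex 2.834 -3.988 -2.29
vertex 3.219 -4.784 -1.525
endloop
endfacet
facet normal 0.330 -0.681 0.654
outer loop
vertex 2.533 -4.941 -1.342
vertex 3.219 -4.784 -1.525
vertex 2.903 -4.248 -0.807
endloop
endfacet

endsolid


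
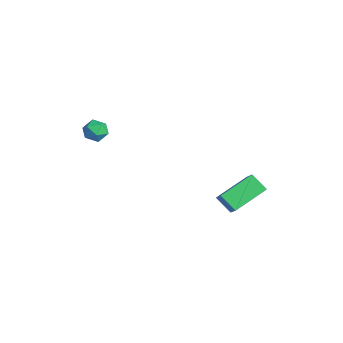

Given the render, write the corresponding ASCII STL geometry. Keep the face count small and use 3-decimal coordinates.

solid 
facet normal -0.796 0.476 0.373
outer loop
vertex -1.65 -2.219 3.619
vertex -1.429 -2.361 4.273
vertex -1.224 -1.768 3.953
endloop
endfacet
facet normal -0.601 0.757 -0.256
outer loop
vertex -1.65 -2.219 3.619
vertex -1.224 -1.768 3.953
vertex -1.118 -1.914 3.271
endloop
endfacet
facet normal -0.624 0.238 -0.745
outer loop
vertex -1.65 -2.219 3.619
vertex -1.118 -1.914 3.271
vertex -1.259 -2.597 3.171
endloop
endfacet
facet normal -0.832 -0.363 -0.420
outer loop
vertex -1.65 -2.219 3.619
vertex -1.259 -2.597 3.171
vertex -1.451 -2.873 3.79
endloop
endfacet
facet normal -0.938 -0.215 0.270
outer loop
vertex -1.65 -2.219 3.619
vertex -1.451 -2.873 3.79
vertex -1.429 -2.361 4.273
endloop
endfacet
facet normal 0.074 0.977 -0.198
outer loop
vertex -1.118 -1.914 3.271
vertex -1.224 -1.768 3.953
vertex -0.569 -1.867 3.71
endloop
endfacet
facet normal -0.239 0.524 0.817
outer loop
vertex -1.224 -1.768 3.953
vertex -1.429 -2.361 4.273
vertex -0.761 -2.143 4.329
endloop
endfacet
facet normal -0.470 -0.595 0.652
outer loop
vertex -1.429 -2.361 4.273
vertex -1.451 -2.873 3.79
vertex -0.902 -2.826 4.229
endloop
endfacet
facet normal -0.298 -0.834 -0.464
outer loop
vertex -1.451 -2.873 3.79
vertex -1.259 -2.597 3.171
vertex -0.796 -2.972 3.547
endloop
endfacet
facet normal 0.038 0.137 -0.990
outer loop
vertex -1.259 -2.597 3.171
vertex -1.118 -1.914 3.271
vertex -0.591 -2.379 3.227
endloop
endfacet
facet normal 0.832 0.363 0.420
outer loop
vertex -0.37 -2.521 3.881
vertex -0.569 -1.867 3.71
vertex -0.761 -2.143 4.329
endloop
endfacet
facet normal 0.624 -0.238 0.745
outer loop
vertex -0.37 -2.521 3.881
vertex -0.761 -2.143 4.329
vertex -0.902 -2.826 4.229
endloop
endfacet
facet normal 0.601 -0.757 0.256
outer loop
vertex -0.37 -2.521 3.881
vertex -0.902 -2.826 4.229
vertex -0.796 -2.972 3.547
endloop
endfacet
facet normal 0.796 -0.476 -0.373
outer loop
vertex -0.37 -2.521 3.881
vertex -0.796 -2.972 3.547
vertex -0.591 -2.379 3.227
endloop
endfacet
facet normal 0.938 0.215 -0.270
outer loop
vertex -0.37 -2.521 3.881
vertex -0.591 -2.379 3.227
vertex -0.569 -1.867 3.71
endloop
endfacet
facet normal 0.298 0.834 0.464
outer loop
vertex -0.761 -2.143 4.329
vertex -0.569 -1.867 3.71
vertex -1.224 -1.768 3.953
endloop
endfacet
facet normal -0.038 -0.137 0.990
outer loop
vertex -0.902 -2.826 4.229
vertex -0.761 -2.143 4.329
vertex -1.429 -2.361 4.273
endloop
endfacet
facet normal -0.074 -0.977 0.198
outer loop
vertex -0.796 -2.972 3.547
vertex -0.902 -2.826 4.229
vertex -1.451 -2.873 3.79
endloop
endfacet
facet normal 0.239 -0.524 -0.817
outer loop
vertex -0.591 -2.379 3.227
vertex -0.796 -2.972 3.547
vertex -1.259 -2.597 3.171
endloop
endfacet
facet normal 0.470 0.595 -0.652
outer loop
vertex -0.569 -1.867 3.71
vertex -0.591 -2.379 3.227
vertex -1.118 -1.914 3.271
endloop
endfacet
facet normal -0.729 0.110 -0.675
outer loop
vertex 1.189 4.579 0.067
vertex 1.91 5.049 -0.635
vertex 1.618 2.789 -0.689
endloop
endfacet
facet normal -0.649 -0.423 0.632
outer loop
vertex 2.53 2.651 0.155
vertex 1.189 4.579 0.067
vertex 1.618 2.789 -0.689
endloop
endfacet
facet normal -0.729 0.110 -0.675
outer loop
vertex 1.618 2.789 -0.689
vertex 1.91 5.049 -0.635
vertex 2.339 3.258 -1.391
endloop
endfacet
facet normal 0.215 -0.900 -0.380
outer loop
vertex 2.339 3.258 -1.391
vertex 2.53 2.651 0.155
vertex 1.618 2.789 -0.689
endloop
endfacet
facet normal -0.216 0.899 0.380
outer loop
vertex 1.189 4.579 0.067
vertex 2.822 4.911 0.209
vertex 1.91 5.049 -0.635
endloop
endfacet
facet normal -0.649 -0.423 0.633
outer loop
vertex 2.101 4.442 0.911
vertex 1.189 4.579 0.067
vertex 2.53 2.651 0.155
endloop
endfacet
facet normal -0.216 0.900 0.379
outer loop
vertex 2.101 4.442 0.911
vertex 2.822 4.911 0.209
vertex 1.189 4.579 0.067
endloop
endfacet
facet normal 0.649 0.422 -0.632
outer loop
vertex 1.91 5.049 -0.635
vertex 2.822 4.911 0.209
vertex 2.339 3.258 -1.391
endloop
endfacet
facet normal 0.216 -0.899 -0.380
outer loop
vertex 3.251 3.121 -0.547
vertex 2.53 2.651 0.155
vertex 2.339 3.258 -1.391
endloop
endfacet
facet normal 0.649 0.423 -0.633
outer loop
vertex 2.339 3.258 -1.391
vertex 2.822 4.911 0.209
vertex 3.251 3.121 -0.547
endloop
endfacet
facet normal 0.729 -0.110 0.675
outer loop
vertex 3.251 3.121 -0.547
vertex 2.101 4.442 0.911
vertex 2.53 2.651 0.155
endloop
endfacet
facet normal 0.729 -0.110 0.675
outer loop
vertex 2.822 4.911 0.209
vertex 2.101 4.442 0.911
vertex 3.251 3.121 -0.547
endloop
endfacet

endsolid


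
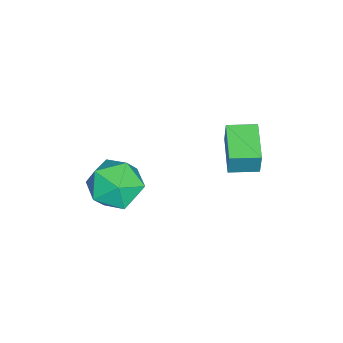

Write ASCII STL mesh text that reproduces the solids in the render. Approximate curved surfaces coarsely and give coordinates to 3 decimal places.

solid 
facet normal -0.480 0.746 0.461
outer loop
vertex -1.834 -0.704 3.062
vertex -2.549 -1.086 2.936
vertex -2.12 -1.233 3.62
endloop
endfacet
facet normal 0.179 0.667 0.724
outer loop
vertex -1.834 -0.704 3.062
vertex -2.12 -1.233 3.62
vertex -1.324 -1.234 3.424
endloop
endfacet
facet normal 0.641 0.744 0.187
outer loop
vertex -1.834 -0.704 3.062
vertex -1.324 -1.234 3.424
vertex -1.26 -1.087 2.62
endloop
endfacet
facet normal 0.268 0.873 -0.408
outer loop
vertex -1.834 -0.704 3.062
vertex -1.26 -1.087 2.62
vertex -2.017 -0.996 2.318
endloop
endfacet
facet normal -0.425 0.873 -0.238
outer loop
vertex -1.834 -0.704 3.062
vertex -2.017 -0.996 2.318
vertex -2.549 -1.086 2.936
endloop
endfacet
facet normal 0.239 -0.000 0.971
outer loop
vertex -1.324 -1.234 3.424
vertex -2.12 -1.233 3.62
vertex -1.723 -1.944 3.522
endloop
endfacet
facet normal -0.828 0.128 0.547
outer loop
vertex -2.12 -1.233 3.62
vertex -2.549 -1.086 2.936
vertex -2.48 -1.853 3.22
endloop
endfacet
facet normal -0.738 0.334 -0.587
outer loop
vertex -2.549 -1.086 2.936
vertex -2.017 -0.996 2.318
vertex -2.416 -1.706 2.416
endloop
endfacet
facet normal 0.384 0.333 -0.861
outer loop
vertex -2.017 -0.996 2.318
vertex -1.26 -1.087 2.62
vertex -1.62 -1.707 2.22
endloop
endfacet
facet normal 0.987 0.126 0.102
outer loop
vertex -1.26 -1.087 2.62
vertex -1.324 -1.234 3.424
vertex -1.191 -1.854 2.904
endloop
endfacet
facet normal -0.268 -0.873 0.408
outer loop
vertex -1.906 -2.236 2.778
vertex -1.723 -1.944 3.522
vertex -2.48 -1.853 3.22
endloop
endfacet
facet normal -0.641 -0.744 -0.187
outer loop
vertex -1.906 -2.236 2.778
vertex -2.48 -1.853 3.22
vertex -2.416 -1.706 2.416
endloop
endfacet
facet normal -0.179 -0.667 -0.724
outer loop
vertex -1.906 -2.236 2.778
vertex -2.416 -1.706 2.416
vertex -1.62 -1.707 2.22
endloop
endfacet
facet normal 0.480 -0.746 -0.461
outer loop
vertex -1.906 -2.236 2.778
vertex -1.62 -1.707 2.22
vertex -1.191 -1.854 2.904
endloop
endfacet
facet normal 0.425 -0.873 0.238
outer loop
vertex -1.906 -2.236 2.778
vertex -1.191 -1.854 2.904
vertex -1.723 -1.944 3.522
endloop
endfacet
facet normal -0.384 -0.333 0.861
outer loop
vertex -2.48 -1.853 3.22
vertex -1.723 -1.944 3.522
vertex -2.12 -1.233 3.62
endloop
endfacet
facet normal -0.987 -0.126 -0.102
outer loop
vertex -2.416 -1.706 2.416
vertex -2.48 -1.853 3.22
vertex -2.549 -1.086 2.936
endloop
endfacet
facet normal -0.239 0.000 -0.971
outer loop
vertex -1.62 -1.707 2.22
vertex -2.416 -1.706 2.416
vertex -2.017 -0.996 2.318
endloop
endfacet
facet normal 0.828 -0.128 -0.547
outer loop
vertex -1.191 -1.854 2.904
vertex -1.62 -1.707 2.22
vertex -1.26 -1.087 2.62
endloop
endfacet
facet normal 0.738 -0.334 0.587
outer loop
vertex -1.723 -1.944 3.522
vertex -1.191 -1.854 2.904
vertex -1.324 -1.234 3.424
endloop
endfacet
facet normal -0.938 -0.272 0.216
outer loop
vertex -3.993 0.869 3.765
vertex -4.222 1.646 3.75
vertex -4.157 0.806 2.974
endloop
endfacet
facet normal 0.283 -0.959 0.018
outer loop
vertex -3.098 1.114 2.73
vertex -3.993 0.869 3.765
vertex -4.157 0.806 2.974
endloop
endfacet
facet normal -0.938 -0.272 0.216
outer loop
vertex -4.157 0.806 2.974
vertex -4.222 1.646 3.75
vertex -4.386 1.583 2.96
endloop
endfacet
facet normal -0.202 -0.077 -0.976
outer loop
vertex -4.386 1.583 2.96
vertex -3.098 1.114 2.73
vertex -4.157 0.806 2.974
endloop
endfacet
facet normal 0.202 0.078 0.976
outer loop
vertex -3.993 0.869 3.765
vertex -3.163 1.954 3.506
vertex -4.222 1.646 3.75
endloop
endfacet
facet normal 0.283 -0.959 0.018
outer loop
vertex -2.934 1.177 3.52
vertex -3.993 0.869 3.765
vertex -3.098 1.114 2.73
endloop
endfacet
facet normal 0.203 0.077 0.976
outer loop
vertex -2.934 1.177 3.52
vertex -3.163 1.954 3.506
vertex -3.993 0.869 3.765
endloop
endfacet
facet normal -0.283 0.959 -0.018
outer loop
vertex -4.222 1.646 3.75
vertex -3.163 1.954 3.506
vertex -4.386 1.583 2.96
endloop
endfacet
facet normal -0.203 -0.079 -0.976
outer loop
vertex -3.327 1.891 2.715
vertex -3.098 1.114 2.73
vertex -4.386 1.583 2.96
endloop
endfacet
facet normal -0.283 0.959 -0.018
outer loop
vertex -4.386 1.583 2.96
vertex -3.163 1.954 3.506
vertex -3.327 1.891 2.715
endloop
endfacet
facet normal 0.938 0.272 -0.216
outer loop
vertex -3.327 1.891 2.715
vertex -2.934 1.177 3.52
vertex -3.098 1.114 2.73
endloop
endfacet
facet normal 0.938 0.272 -0.216
outer loop
vertex -3.163 1.954 3.506
vertex -2.934 1.177 3.52
vertex -3.327 1.891 2.715
endloop
endfacet

endsolid


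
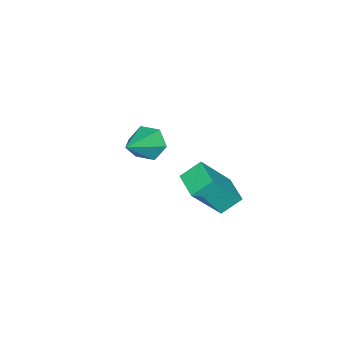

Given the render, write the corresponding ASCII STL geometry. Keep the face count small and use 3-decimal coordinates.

solid 
facet normal -0.573 0.541 0.616
outer loop
vertex -2.131 0.517 4.299
vertex -1.347 1.448 4.211
vertex -3.118 1.204 2.777
endloop
endfacet
facet normal -0.642 -0.763 0.072
outer loop
vertex -2.533 0.652 2.149
vertex -2.131 0.517 4.299
vertex -3.118 1.204 2.777
endloop
endfacet
facet normal -0.573 0.542 0.615
outer loop
vertex -3.118 1.204 2.777
vertex -1.347 1.448 4.211
vertex -2.333 2.135 2.688
endloop
endfacet
facet normal -0.509 0.354 -0.785
outer loop
vertex -2.333 2.135 2.688
vertex -2.533 0.652 2.149
vertex -3.118 1.204 2.777
endloop
endfacet
facet normal 0.509 -0.354 0.785
outer loop
vertex -2.131 0.517 4.299
vertex -0.762 0.896 3.583
vertex -1.347 1.448 4.211
endloop
endfacet
facet normal -0.643 -0.762 0.072
outer loop
vertex -1.547 -0.035 3.672
vertex -2.131 0.517 4.299
vertex -2.533 0.652 2.149
endloop
endfacet
facet normal 0.509 -0.354 0.785
outer loop
vertex -1.547 -0.035 3.672
vertex -0.762 0.896 3.583
vertex -2.131 0.517 4.299
endloop
endfacet
facet normal 0.643 0.763 -0.072
outer loop
vertex -1.347 1.448 4.211
vertex -0.762 0.896 3.583
vertex -2.333 2.135 2.688
endloop
endfacet
facet normal -0.508 0.354 -0.785
outer loop
vertex -1.749 1.583 2.061
vertex -2.533 0.652 2.149
vertex -2.333 2.135 2.688
endloop
endfacet
facet normal 0.643 0.763 -0.073
outer loop
vertex -2.333 2.135 2.688
vertex -0.762 0.896 3.583
vertex -1.749 1.583 2.061
endloop
endfacet
facet normal 0.573 -0.541 -0.615
outer loop
vertex -1.749 1.583 2.061
vertex -1.547 -0.035 3.672
vertex -2.533 0.652 2.149
endloop
endfacet
facet normal 0.572 -0.542 -0.616
outer loop
vertex -0.762 0.896 3.583
vertex -1.547 -0.035 3.672
vertex -1.749 1.583 2.061
endloop
endfacet
facet normal -0.862 0.003 -0.506
outer loop
vertex -4.323 -3.591 1.101
vertex -4.711 -3.278 1.764
vertex -4.378 -2.769 1.2
endloop
endfacet
facet normal 0.776 0.126 -0.617
outer loop
vertex -4.323 -3.591 1.101
vertex -4.378 -2.769 1.2
vertex -3.089 -3.282 2.716
endloop
endfacet
facet normal -0.862 0.003 -0.506
outer loop
vertex -4.378 -2.769 1.2
vertex -4.711 -3.278 1.764
vertex -4.766 -2.455 1.863
endloop
endfacet
facet normal 0.489 0.864 -0.123
outer loop
vertex -4.378 -2.769 1.2
vertex -4.766 -2.455 1.863
vertex -3.089 -3.282 2.716
endloop
endfacet
facet normal -0.863 0.003 -0.506
outer loop
vertex -4.766 -2.455 1.863
vertex -4.711 -3.278 1.764
vertex -5.099 -2.964 2.428
endloop
endfacet
facet normal 0.020 0.737 0.676
outer loop
vertex -4.766 -2.455 1.863
vertex -5.099 -2.964 2.428
vertex -3.089 -3.282 2.716
endloop
endfacet
facet normal -0.863 0.003 -0.506
outer loop
vertex -5.099 -2.964 2.428
vertex -4.711 -3.278 1.764
vertex -5.044 -3.787 2.329
endloop
endfacet
facet normal -0.161 -0.128 0.979
outer loop
vertex -5.099 -2.964 2.428
vertex -5.044 -3.787 2.329
vertex -3.089 -3.282 2.716
endloop
endfacet
facet normal -0.862 0.002 -0.507
outer loop
vertex -5.044 -3.787 2.329
vertex -4.711 -3.278 1.764
vertex -4.655 -4.1 1.666
endloop
endfacet
facet normal 0.128 -0.866 0.484
outer loop
vertex -5.044 -3.787 2.329
vertex -4.655 -4.1 1.666
vertex -3.089 -3.282 2.716
endloop
endfacet
facet normal -0.863 0.002 -0.506
outer loop
vertex -4.655 -4.1 1.666
vertex -4.711 -3.278 1.764
vertex -4.323 -3.591 1.101
endloop
endfacet
facet normal 0.597 -0.738 -0.315
outer loop
vertex -4.655 -4.1 1.666
vertex -4.323 -3.591 1.101
vertex -3.089 -3.282 2.716
endloop
endfacet

endsolid


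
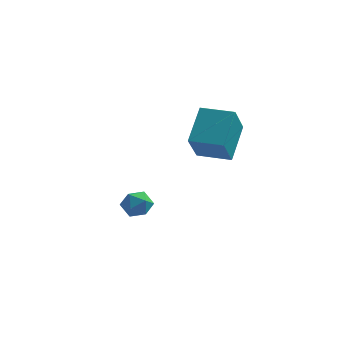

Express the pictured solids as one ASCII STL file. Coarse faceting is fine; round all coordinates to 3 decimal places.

solid 
facet normal 0.254 -0.092 0.963
outer loop
vertex -3.405 3.395 -3.36
vertex -3.915 2.743 -3.288
vertex -3.122 2.628 -3.508
endloop
endfacet
facet normal 0.793 0.180 0.582
outer loop
vertex -3.405 3.395 -3.36
vertex -3.122 2.628 -3.508
vertex -2.9 3.256 -4.005
endloop
endfacet
facet normal 0.563 0.780 0.273
outer loop
vertex -3.405 3.395 -3.36
vertex -2.9 3.256 -4.005
vertex -3.555 3.759 -4.092
endloop
endfacet
facet normal -0.118 0.879 0.461
outer loop
vertex -3.405 3.395 -3.36
vertex -3.555 3.759 -4.092
vertex -4.182 3.442 -3.649
endloop
endfacet
facet normal -0.310 0.340 0.888
outer loop
vertex -3.405 3.395 -3.36
vertex -4.182 3.442 -3.649
vertex -3.915 2.743 -3.288
endloop
endfacet
facet normal 0.956 -0.286 0.066
outer loop
vertex -2.9 3.256 -4.005
vertex -3.122 2.628 -3.508
vertex -3.098 2.518 -4.331
endloop
endfacet
facet normal 0.084 -0.726 0.682
outer loop
vertex -3.122 2.628 -3.508
vertex -3.915 2.743 -3.288
vertex -3.725 2.201 -3.888
endloop
endfacet
facet normal -0.827 -0.026 0.561
outer loop
vertex -3.915 2.743 -3.288
vertex -4.182 3.442 -3.649
vertex -4.38 2.704 -3.975
endloop
endfacet
facet normal -0.518 0.846 -0.128
outer loop
vertex -4.182 3.442 -3.649
vertex -3.555 3.759 -4.092
vertex -4.158 3.332 -4.472
endloop
endfacet
facet normal 0.584 0.686 -0.434
outer loop
vertex -3.555 3.759 -4.092
vertex -2.9 3.256 -4.005
vertex -3.365 3.217 -4.692
endloop
endfacet
facet normal 0.118 -0.879 -0.461
outer loop
vertex -3.875 2.565 -4.62
vertex -3.098 2.518 -4.331
vertex -3.725 2.201 -3.888
endloop
endfacet
facet normal -0.563 -0.780 -0.273
outer loop
vertex -3.875 2.565 -4.62
vertex -3.725 2.201 -3.888
vertex -4.38 2.704 -3.975
endloop
endfacet
facet normal -0.793 -0.180 -0.582
outer loop
vertex -3.875 2.565 -4.62
vertex -4.38 2.704 -3.975
vertex -4.158 3.332 -4.472
endloop
endfacet
facet normal -0.254 0.092 -0.963
outer loop
vertex -3.875 2.565 -4.62
vertex -4.158 3.332 -4.472
vertex -3.365 3.217 -4.692
endloop
endfacet
facet normal 0.310 -0.340 -0.888
outer loop
vertex -3.875 2.565 -4.62
vertex -3.365 3.217 -4.692
vertex -3.098 2.518 -4.331
endloop
endfacet
facet normal 0.518 -0.846 0.128
outer loop
vertex -3.725 2.201 -3.888
vertex -3.098 2.518 -4.331
vertex -3.122 2.628 -3.508
endloop
endfacet
facet normal -0.584 -0.686 0.434
outer loop
vertex -4.38 2.704 -3.975
vertex -3.725 2.201 -3.888
vertex -3.915 2.743 -3.288
endloop
endfacet
facet normal -0.956 0.286 -0.066
outer loop
vertex -4.158 3.332 -4.472
vertex -4.38 2.704 -3.975
vertex -4.182 3.442 -3.649
endloop
endfacet
facet normal -0.084 0.726 -0.682
outer loop
vertex -3.365 3.217 -4.692
vertex -4.158 3.332 -4.472
vertex -3.555 3.759 -4.092
endloop
endfacet
facet normal 0.827 0.026 -0.561
outer loop
vertex -3.098 2.518 -4.331
vertex -3.365 3.217 -4.692
vertex -2.9 3.256 -4.005
endloop
endfacet
facet normal -0.996 0.089 0.005
outer loop
vertex -0.754 0.974 1.518
vertex -0.603 2.581 2.831
vertex -0.651 2.207 -0.002
endloop
endfacet
facet normal -0.073 -0.772 -0.631
outer loop
vertex 0.983 2.059 -0.011
vertex -0.754 0.974 1.518
vertex -0.651 2.207 -0.002
endloop
endfacet
facet normal -0.996 0.090 0.005
outer loop
vertex -0.651 2.207 -0.002
vertex -0.603 2.581 2.831
vertex -0.499 3.813 1.31
endloop
endfacet
facet normal 0.053 0.629 -0.776
outer loop
vertex -0.499 3.813 1.31
vertex 0.983 2.059 -0.011
vertex -0.651 2.207 -0.002
endloop
endfacet
facet normal -0.053 -0.629 0.776
outer loop
vertex -0.754 0.974 1.518
vertex 1.031 2.433 2.822
vertex -0.603 2.581 2.831
endloop
endfacet
facet normal -0.073 -0.773 -0.631
outer loop
vertex 0.879 0.827 1.51
vertex -0.754 0.974 1.518
vertex 0.983 2.059 -0.011
endloop
endfacet
facet normal -0.053 -0.629 0.776
outer loop
vertex 0.879 0.827 1.51
vertex 1.031 2.433 2.822
vertex -0.754 0.974 1.518
endloop
endfacet
facet normal 0.073 0.773 0.631
outer loop
vertex -0.603 2.581 2.831
vertex 1.031 2.433 2.822
vertex -0.499 3.813 1.31
endloop
endfacet
facet normal 0.053 0.629 -0.776
outer loop
vertex 1.134 3.666 1.302
vertex 0.983 2.059 -0.011
vertex -0.499 3.813 1.31
endloop
endfacet
facet normal 0.073 0.772 0.631
outer loop
vertex -0.499 3.813 1.31
vertex 1.031 2.433 2.822
vertex 1.134 3.666 1.302
endloop
endfacet
facet normal 0.996 -0.090 -0.005
outer loop
vertex 1.134 3.666 1.302
vertex 0.879 0.827 1.51
vertex 0.983 2.059 -0.011
endloop
endfacet
facet normal 0.996 -0.090 -0.005
outer loop
vertex 1.031 2.433 2.822
vertex 0.879 0.827 1.51
vertex 1.134 3.666 1.302
endloop
endfacet

endsolid


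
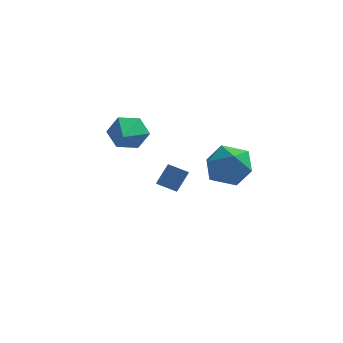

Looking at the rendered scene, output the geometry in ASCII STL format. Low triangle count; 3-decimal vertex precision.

solid 
facet normal -0.124 0.953 -0.276
outer loop
vertex -1.75 1.411 0.732
vertex -2.251 1.584 1.556
vertex -1.278 1.706 1.539
endloop
endfacet
facet normal 0.836 -0.439 -0.329
outer loop
vertex -1.75 1.411 0.732
vertex -1.278 1.706 1.539
vertex -2.029 -0.104 2.044
endloop
endfacet
facet normal -0.124 0.953 -0.276
outer loop
vertex -1.278 1.706 1.539
vertex -2.251 1.584 1.556
vertex -1.779 1.879 2.363
endloop
endfacet
facet normal 0.821 -0.190 0.539
outer loop
vertex -1.278 1.706 1.539
vertex -1.779 1.879 2.363
vertex -2.029 -0.104 2.044
endloop
endfacet
facet normal -0.126 0.953 -0.275
outer loop
vertex -1.779 1.879 2.363
vertex -2.251 1.584 1.556
vertex -2.751 1.756 2.381
endloop
endfacet
facet normal 0.039 -0.163 0.986
outer loop
vertex -1.779 1.879 2.363
vertex -2.751 1.756 2.381
vertex -2.029 -0.104 2.044
endloop
endfacet
facet normal -0.126 0.953 -0.275
outer loop
vertex -2.751 1.756 2.381
vertex -2.251 1.584 1.556
vertex -3.223 1.461 1.574
endloop
endfacet
facet normal -0.728 -0.385 0.567
outer loop
vertex -2.751 1.756 2.381
vertex -3.223 1.461 1.574
vertex -2.029 -0.104 2.044
endloop
endfacet
facet normal -0.126 0.953 -0.275
outer loop
vertex -3.223 1.461 1.574
vertex -2.251 1.584 1.556
vertex -2.722 1.289 0.749
endloop
endfacet
facet normal -0.713 -0.634 -0.301
outer loop
vertex -3.223 1.461 1.574
vertex -2.722 1.289 0.749
vertex -2.029 -0.104 2.044
endloop
endfacet
facet normal -0.124 0.953 -0.276
outer loop
vertex -2.722 1.289 0.749
vertex -2.251 1.584 1.556
vertex -1.75 1.411 0.732
endloop
endfacet
facet normal 0.070 -0.660 -0.748
outer loop
vertex -2.722 1.289 0.749
vertex -1.75 1.411 0.732
vertex -2.029 -0.104 2.044
endloop
endfacet
facet normal -0.901 -0.076 0.427
outer loop
vertex 0.026 0.001 0.5
vertex -0.287 1.022 0.021
vertex -0.38 -0.573 -0.46
endloop
endfacet
facet normal 0.267 -0.873 0.409
outer loop
vertex 0.467 -0.502 -0.861
vertex 0.026 0.001 0.5
vertex -0.38 -0.573 -0.46
endloop
endfacet
facet normal -0.901 -0.076 0.427
outer loop
vertex -0.38 -0.573 -0.46
vertex -0.287 1.022 0.021
vertex -0.693 0.448 -0.938
endloop
endfacet
facet normal -0.341 -0.482 -0.807
outer loop
vertex -0.693 0.448 -0.938
vertex 0.467 -0.502 -0.861
vertex -0.38 -0.573 -0.46
endloop
endfacet
facet normal 0.341 0.483 0.806
outer loop
vertex 0.026 0.001 0.5
vertex 0.56 1.093 -0.38
vertex -0.287 1.022 0.021
endloop
endfacet
facet normal 0.267 -0.872 0.409
outer loop
vertex 0.873 0.072 0.098
vertex 0.026 0.001 0.5
vertex 0.467 -0.502 -0.861
endloop
endfacet
facet normal 0.342 0.482 0.806
outer loop
vertex 0.873 0.072 0.098
vertex 0.56 1.093 -0.38
vertex 0.026 0.001 0.5
endloop
endfacet
facet normal -0.267 0.873 -0.409
outer loop
vertex -0.287 1.022 0.021
vertex 0.56 1.093 -0.38
vertex -0.693 0.448 -0.938
endloop
endfacet
facet normal -0.342 -0.483 -0.806
outer loop
vertex 0.154 0.519 -1.34
vertex 0.467 -0.502 -0.861
vertex -0.693 0.448 -0.938
endloop
endfacet
facet normal -0.267 0.873 -0.409
outer loop
vertex -0.693 0.448 -0.938
vertex 0.56 1.093 -0.38
vertex 0.154 0.519 -1.34
endloop
endfacet
facet normal 0.901 0.076 -0.427
outer loop
vertex 0.154 0.519 -1.34
vertex 0.873 0.072 0.098
vertex 0.467 -0.502 -0.861
endloop
endfacet
facet normal 0.901 0.076 -0.427
outer loop
vertex 0.56 1.093 -0.38
vertex 0.873 0.072 0.098
vertex 0.154 0.519 -1.34
endloop
endfacet
facet normal -0.584 0.664 0.467
outer loop
vertex 2.889 -0.604 1.808
vertex 1.952 -1.316 1.649
vertex 2.617 -1.419 2.628
endloop
endfacet
facet normal 0.084 0.693 0.716
outer loop
vertex 2.889 -0.604 1.808
vertex 2.617 -1.419 2.628
vertex 3.751 -1.24 2.322
endloop
endfacet
facet normal 0.518 0.838 0.168
outer loop
vertex 2.889 -0.604 1.808
vertex 3.751 -1.24 2.322
vertex 3.786 -1.027 1.154
endloop
endfacet
facet normal 0.119 0.900 -0.419
outer loop
vertex 2.889 -0.604 1.808
vertex 3.786 -1.027 1.154
vertex 2.675 -1.074 0.738
endloop
endfacet
facet normal -0.562 0.793 -0.236
outer loop
vertex 2.889 -0.604 1.808
vertex 2.675 -1.074 0.738
vertex 1.952 -1.316 1.649
endloop
endfacet
facet normal 0.253 0.047 0.966
outer loop
vertex 3.751 -1.24 2.322
vertex 2.617 -1.419 2.628
vertex 3.345 -2.346 2.482
endloop
endfacet
facet normal -0.827 0.001 0.562
outer loop
vertex 2.617 -1.419 2.628
vertex 1.952 -1.316 1.649
vertex 2.234 -2.393 2.066
endloop
endfacet
facet normal -0.792 0.208 -0.574
outer loop
vertex 1.952 -1.316 1.649
vertex 2.675 -1.074 0.738
vertex 2.269 -2.18 0.898
endloop
endfacet
facet normal 0.310 0.381 -0.871
outer loop
vertex 2.675 -1.074 0.738
vertex 3.786 -1.027 1.154
vertex 3.403 -2.001 0.592
endloop
endfacet
facet normal 0.956 0.281 0.080
outer loop
vertex 3.786 -1.027 1.154
vertex 3.751 -1.24 2.322
vertex 4.068 -2.104 1.571
endloop
endfacet
facet normal -0.119 -0.900 0.419
outer loop
vertex 3.131 -2.816 1.412
vertex 3.345 -2.346 2.482
vertex 2.234 -2.393 2.066
endloop
endfacet
facet normal -0.518 -0.838 -0.168
outer loop
vertex 3.131 -2.816 1.412
vertex 2.234 -2.393 2.066
vertex 2.269 -2.18 0.898
endloop
endfacet
facet normal -0.084 -0.693 -0.716
outer loop
vertex 3.131 -2.816 1.412
vertex 2.269 -2.18 0.898
vertex 3.403 -2.001 0.592
endloop
endfacet
facet normal 0.584 -0.664 -0.467
outer loop
vertex 3.131 -2.816 1.412
vertex 3.403 -2.001 0.592
vertex 4.068 -2.104 1.571
endloop
endfacet
facet normal 0.562 -0.793 0.236
outer loop
vertex 3.131 -2.816 1.412
vertex 4.068 -2.104 1.571
vertex 3.345 -2.346 2.482
endloop
endfacet
facet normal -0.310 -0.381 0.871
outer loop
vertex 2.234 -2.393 2.066
vertex 3.345 -2.346 2.482
vertex 2.617 -1.419 2.628
endloop
endfacet
facet normal -0.956 -0.281 -0.080
outer loop
vertex 2.269 -2.18 0.898
vertex 2.234 -2.393 2.066
vertex 1.952 -1.316 1.649
endloop
endfacet
facet normal -0.253 -0.047 -0.966
outer loop
vertex 3.403 -2.001 0.592
vertex 2.269 -2.18 0.898
vertex 2.675 -1.074 0.738
endloop
endfacet
facet normal 0.827 -0.001 -0.562
outer loop
vertex 4.068 -2.104 1.571
vertex 3.403 -2.001 0.592
vertex 3.786 -1.027 1.154
endloop
endfacet
facet normal 0.792 -0.208 0.574
outer loop
vertex 3.345 -2.346 2.482
vertex 4.068 -2.104 1.571
vertex 3.751 -1.24 2.322
endloop
endfacet

endsolid


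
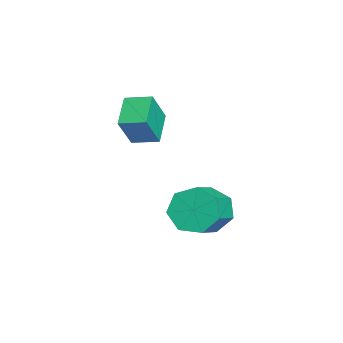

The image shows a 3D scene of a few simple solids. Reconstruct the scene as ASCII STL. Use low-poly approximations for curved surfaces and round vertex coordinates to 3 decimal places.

solid 
facet normal -0.809 0.315 -0.496
outer loop
vertex 0.392 3.952 -2.19
vertex -0.242 3.611 -1.372
vertex 0.222 4.587 -1.51
endloop
endfacet
facet normal 0.559 0.671 -0.487
outer loop
vertex 0.392 3.952 -2.19
vertex 0.222 4.587 -1.51
vertex 1.736 3.431 -1.366
endloop
endfacet
facet normal 0.559 0.671 -0.486
outer loop
vertex 1.736 3.431 -1.366
vertex 0.222 4.587 -1.51
vertex 1.565 4.066 -0.686
endloop
endfacet
facet normal 0.810 -0.314 0.496
outer loop
vertex 1.736 3.431 -1.366
vertex 1.565 4.066 -0.686
vertex 1.102 3.089 -0.548
endloop
endfacet
facet normal -0.809 0.314 -0.497
outer loop
vertex 0.222 4.587 -1.51
vertex -0.242 3.611 -1.372
vertex -0.298 4.487 -0.726
endloop
endfacet
facet normal 0.208 0.944 0.258
outer loop
vertex 0.222 4.587 -1.51
vertex -0.298 4.487 -0.726
vertex 1.565 4.066 -0.686
endloop
endfacet
facet normal 0.208 0.944 0.258
outer loop
vertex 1.565 4.066 -0.686
vertex -0.298 4.487 -0.726
vertex 1.046 3.966 0.098
endloop
endfacet
facet normal 0.810 -0.314 0.496
outer loop
vertex 1.565 4.066 -0.686
vertex 1.046 3.966 0.098
vertex 1.102 3.089 -0.548
endloop
endfacet
facet normal -0.809 0.314 -0.496
outer loop
vertex -0.298 4.487 -0.726
vertex -0.242 3.611 -1.372
vertex -0.775 3.727 -0.429
endloop
endfacet
facet normal -0.300 0.505 0.809
outer loop
vertex -0.298 4.487 -0.726
vertex -0.775 3.727 -0.429
vertex 1.046 3.966 0.098
endloop
endfacet
facet normal -0.300 0.505 0.809
outer loop
vertex 1.046 3.966 0.098
vertex -0.775 3.727 -0.429
vertex 0.568 3.206 0.395
endloop
endfacet
facet normal 0.809 -0.314 0.497
outer loop
vertex 1.046 3.966 0.098
vertex 0.568 3.206 0.395
vertex 1.102 3.089 -0.548
endloop
endfacet
facet normal -0.810 0.314 -0.496
outer loop
vertex -0.775 3.727 -0.429
vertex -0.242 3.611 -1.372
vertex -0.851 2.879 -0.841
endloop
endfacet
facet normal -0.582 -0.313 0.751
outer loop
vertex -0.775 3.727 -0.429
vertex -0.851 2.879 -0.841
vertex 0.568 3.206 0.395
endloop
endfacet
facet normal -0.582 -0.313 0.751
outer loop
vertex 0.568 3.206 0.395
vertex -0.851 2.879 -0.841
vertex 0.493 2.358 -0.017
endloop
endfacet
facet normal 0.809 -0.313 0.497
outer loop
vertex 0.568 3.206 0.395
vertex 0.493 2.358 -0.017
vertex 1.102 3.089 -0.548
endloop
endfacet
facet normal -0.810 0.313 -0.496
outer loop
vertex -0.851 2.879 -0.841
vertex -0.242 3.611 -1.372
vertex -0.468 2.582 -1.653
endloop
endfacet
facet normal -0.425 -0.896 0.127
outer loop
vertex -0.851 2.879 -0.841
vertex -0.468 2.582 -1.653
vertex 0.493 2.358 -0.017
endloop
endfacet
facet normal -0.425 -0.896 0.127
outer loop
vertex 0.493 2.358 -0.017
vertex -0.468 2.582 -1.653
vertex 0.876 2.061 -0.83
endloop
endfacet
facet normal 0.809 -0.314 0.496
outer loop
vertex 0.493 2.358 -0.017
vertex 0.876 2.061 -0.83
vertex 1.102 3.089 -0.548
endloop
endfacet
facet normal -0.810 0.313 -0.496
outer loop
vertex -0.468 2.582 -1.653
vertex -0.242 3.611 -1.372
vertex 0.085 3.06 -2.254
endloop
endfacet
facet normal 0.051 -0.804 -0.592
outer loop
vertex -0.468 2.582 -1.653
vertex 0.085 3.06 -2.254
vertex 0.876 2.061 -0.83
endloop
endfacet
facet normal 0.052 -0.804 -0.593
outer loop
vertex 0.876 2.061 -0.83
vertex 0.085 3.06 -2.254
vertex 1.429 2.539 -1.43
endloop
endfacet
facet normal 0.810 -0.314 0.496
outer loop
vertex 0.876 2.061 -0.83
vertex 1.429 2.539 -1.43
vertex 1.102 3.089 -0.548
endloop
endfacet
facet normal -0.809 0.314 -0.496
outer loop
vertex 0.085 3.06 -2.254
vertex -0.242 3.611 -1.372
vertex 0.392 3.952 -2.19
endloop
endfacet
facet normal 0.489 -0.106 -0.866
outer loop
vertex 0.085 3.06 -2.254
vertex 0.392 3.952 -2.19
vertex 1.429 2.539 -1.43
endloop
endfacet
facet normal 0.489 -0.106 -0.866
outer loop
vertex 1.429 2.539 -1.43
vertex 0.392 3.952 -2.19
vertex 1.736 3.431 -1.366
endloop
endfacet
facet normal 0.809 -0.314 0.496
outer loop
vertex 1.429 2.539 -1.43
vertex 1.736 3.431 -1.366
vertex 1.102 3.089 -0.548
endloop
endfacet
facet normal -0.414 0.283 -0.865
outer loop
vertex -2.502 0.819 2.459
vertex -2.24 1.915 2.692
vertex -1.18 0.649 1.77
endloop
endfacet
facet normal -0.228 -0.952 -0.202
outer loop
vertex -0.5 0.185 3.188
vertex -2.502 0.819 2.459
vertex -1.18 0.649 1.77
endloop
endfacet
facet normal -0.414 0.283 -0.865
outer loop
vertex -1.18 0.649 1.77
vertex -2.24 1.915 2.692
vertex -0.918 1.745 2.003
endloop
endfacet
facet normal 0.881 -0.113 -0.459
outer loop
vertex -0.918 1.745 2.003
vertex -0.5 0.185 3.188
vertex -1.18 0.649 1.77
endloop
endfacet
facet normal -0.881 0.113 0.459
outer loop
vertex -2.502 0.819 2.459
vertex -1.56 1.451 4.11
vertex -2.24 1.915 2.692
endloop
endfacet
facet normal -0.228 -0.952 -0.202
outer loop
vertex -1.822 0.355 3.877
vertex -2.502 0.819 2.459
vertex -0.5 0.185 3.188
endloop
endfacet
facet normal -0.881 0.113 0.459
outer loop
vertex -1.822 0.355 3.877
vertex -1.56 1.451 4.11
vertex -2.502 0.819 2.459
endloop
endfacet
facet normal 0.228 0.952 0.202
outer loop
vertex -2.24 1.915 2.692
vertex -1.56 1.451 4.11
vertex -0.918 1.745 2.003
endloop
endfacet
facet normal 0.881 -0.113 -0.459
outer loop
vertex -0.238 1.281 3.421
vertex -0.5 0.185 3.188
vertex -0.918 1.745 2.003
endloop
endfacet
facet normal 0.228 0.952 0.202
outer loop
vertex -0.918 1.745 2.003
vertex -1.56 1.451 4.11
vertex -0.238 1.281 3.421
endloop
endfacet
facet normal 0.414 -0.283 0.865
outer loop
vertex -0.238 1.281 3.421
vertex -1.822 0.355 3.877
vertex -0.5 0.185 3.188
endloop
endfacet
facet normal 0.414 -0.283 0.865
outer loop
vertex -1.56 1.451 4.11
vertex -1.822 0.355 3.877
vertex -0.238 1.281 3.421
endloop
endfacet

endsolid


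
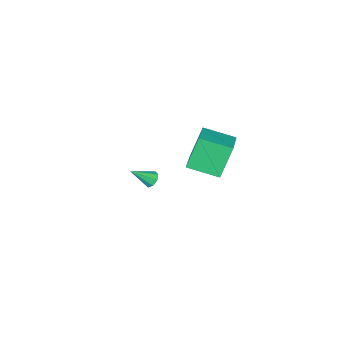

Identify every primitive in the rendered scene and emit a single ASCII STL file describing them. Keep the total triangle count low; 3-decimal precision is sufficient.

solid 
facet normal -0.722 0.321 -0.612
outer loop
vertex -1.058 -3.33 -4.368
vertex -1.438 -3.496 -4.007
vertex -1.159 -3.029 -4.091
endloop
endfacet
facet normal 0.850 0.482 -0.214
outer loop
vertex -1.058 -3.33 -4.368
vertex -1.159 -3.029 -4.091
vertex -0.382 -3.964 -3.113
endloop
endfacet
facet normal -0.723 0.322 -0.612
outer loop
vertex -1.159 -3.029 -4.091
vertex -1.438 -3.496 -4.007
vertex -1.423 -3.002 -3.765
endloop
endfacet
facet normal 0.510 0.787 0.348
outer loop
vertex -1.159 -3.029 -4.091
vertex -1.423 -3.002 -3.765
vertex -0.382 -3.964 -3.113
endloop
endfacet
facet normal -0.723 0.322 -0.612
outer loop
vertex -1.423 -3.002 -3.765
vertex -1.438 -3.496 -4.007
vertex -1.696 -3.264 -3.58
endloop
endfacet
facet normal 0.011 0.569 0.822
outer loop
vertex -1.423 -3.002 -3.765
vertex -1.696 -3.264 -3.58
vertex -0.382 -3.964 -3.113
endloop
endfacet
facet normal -0.724 0.320 -0.611
outer loop
vertex -1.696 -3.264 -3.58
vertex -1.438 -3.496 -4.007
vertex -1.817 -3.662 -3.645
endloop
endfacet
facet normal -0.355 -0.044 0.934
outer loop
vertex -1.696 -3.264 -3.58
vertex -1.817 -3.662 -3.645
vertex -0.382 -3.964 -3.113
endloop
endfacet
facet normal -0.724 0.320 -0.611
outer loop
vertex -1.817 -3.662 -3.645
vertex -1.438 -3.496 -4.007
vertex -1.716 -3.962 -3.922
endloop
endfacet
facet normal -0.374 -0.694 0.615
outer loop
vertex -1.817 -3.662 -3.645
vertex -1.716 -3.962 -3.922
vertex -0.382 -3.964 -3.113
endloop
endfacet
facet normal -0.724 0.320 -0.611
outer loop
vertex -1.716 -3.962 -3.922
vertex -1.438 -3.496 -4.007
vertex -1.452 -3.989 -4.249
endloop
endfacet
facet normal -0.035 -0.998 0.055
outer loop
vertex -1.716 -3.962 -3.922
vertex -1.452 -3.989 -4.249
vertex -0.382 -3.964 -3.113
endloop
endfacet
facet normal -0.722 0.321 -0.613
outer loop
vertex -1.452 -3.989 -4.249
vertex -1.438 -3.496 -4.007
vertex -1.179 -3.727 -4.433
endloop
endfacet
facet normal 0.465 -0.779 -0.420
outer loop
vertex -1.452 -3.989 -4.249
vertex -1.179 -3.727 -4.433
vertex -0.382 -3.964 -3.113
endloop
endfacet
facet normal -0.722 0.320 -0.613
outer loop
vertex -1.179 -3.727 -4.433
vertex -1.438 -3.496 -4.007
vertex -1.058 -3.33 -4.368
endloop
endfacet
facet normal 0.831 -0.166 -0.531
outer loop
vertex -1.179 -3.727 -4.433
vertex -1.058 -3.33 -4.368
vertex -0.382 -3.964 -3.113
endloop
endfacet
facet normal -0.683 -0.668 -0.295
outer loop
vertex -0.635 1.627 3.432
vertex -1.696 2.929 2.941
vertex 0.158 1.602 1.651
endloop
endfacet
facet normal 0.607 -0.744 0.281
outer loop
vertex 1.476 2.891 2.219
vertex -0.635 1.627 3.432
vertex 0.158 1.602 1.651
endloop
endfacet
facet normal -0.683 -0.668 -0.294
outer loop
vertex 0.158 1.602 1.651
vertex -1.696 2.929 2.941
vertex -0.904 2.904 1.16
endloop
endfacet
facet normal 0.406 -0.013 -0.914
outer loop
vertex -0.904 2.904 1.16
vertex 1.476 2.891 2.219
vertex 0.158 1.602 1.651
endloop
endfacet
facet normal -0.407 0.013 0.914
outer loop
vertex -0.635 1.627 3.432
vertex -0.378 4.218 3.509
vertex -1.696 2.929 2.941
endloop
endfacet
facet normal 0.607 -0.744 0.280
outer loop
vertex 0.684 2.916 4.0
vertex -0.635 1.627 3.432
vertex 1.476 2.891 2.219
endloop
endfacet
facet normal -0.406 0.013 0.914
outer loop
vertex 0.684 2.916 4.0
vertex -0.378 4.218 3.509
vertex -0.635 1.627 3.432
endloop
endfacet
facet normal -0.607 0.744 -0.280
outer loop
vertex -1.696 2.929 2.941
vertex -0.378 4.218 3.509
vertex -0.904 2.904 1.16
endloop
endfacet
facet normal 0.406 -0.013 -0.914
outer loop
vertex 0.415 4.193 1.728
vertex 1.476 2.891 2.219
vertex -0.904 2.904 1.16
endloop
endfacet
facet normal -0.606 0.744 -0.280
outer loop
vertex -0.904 2.904 1.16
vertex -0.378 4.218 3.509
vertex 0.415 4.193 1.728
endloop
endfacet
facet normal 0.683 0.668 0.295
outer loop
vertex 0.415 4.193 1.728
vertex 0.684 2.916 4.0
vertex 1.476 2.891 2.219
endloop
endfacet
facet normal 0.683 0.668 0.295
outer loop
vertex -0.378 4.218 3.509
vertex 0.684 2.916 4.0
vertex 0.415 4.193 1.728
endloop
endfacet

endsolid
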